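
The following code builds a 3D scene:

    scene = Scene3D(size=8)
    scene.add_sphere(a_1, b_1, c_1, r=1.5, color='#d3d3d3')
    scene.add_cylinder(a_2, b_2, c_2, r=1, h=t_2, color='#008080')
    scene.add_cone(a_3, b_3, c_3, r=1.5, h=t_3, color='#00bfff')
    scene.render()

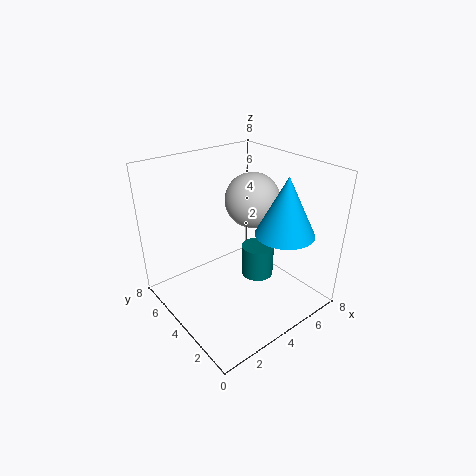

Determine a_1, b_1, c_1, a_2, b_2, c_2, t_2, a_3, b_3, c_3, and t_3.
a_1 = 5; b_1 = 4; c_1 = 6; a_2 = 6; b_2 = 4.5; c_2 = 0.5; t_2 = 2; a_3 = 5; b_3 = 1.5; c_3 = 5; t_3 = 3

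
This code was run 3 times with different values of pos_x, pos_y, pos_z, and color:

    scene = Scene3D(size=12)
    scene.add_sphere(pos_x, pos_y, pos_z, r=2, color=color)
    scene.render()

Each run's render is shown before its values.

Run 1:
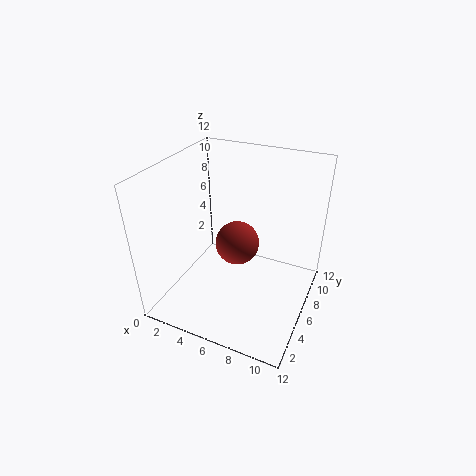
pos_x = 5; pos_y = 8; pos_z = 4; color = 'brown'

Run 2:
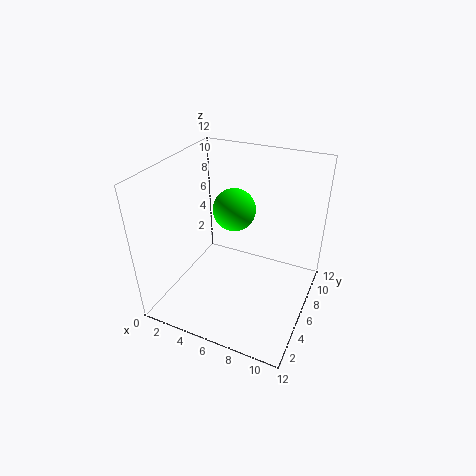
pos_x = 4; pos_y = 9.5; pos_z = 6.5; color = 'lime'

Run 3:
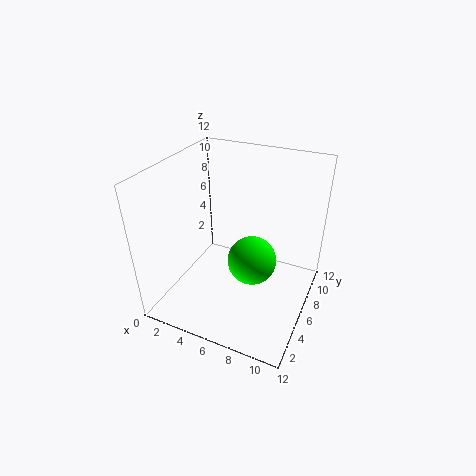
pos_x = 7.5; pos_y = 5.5; pos_z = 4.5; color = 'lime'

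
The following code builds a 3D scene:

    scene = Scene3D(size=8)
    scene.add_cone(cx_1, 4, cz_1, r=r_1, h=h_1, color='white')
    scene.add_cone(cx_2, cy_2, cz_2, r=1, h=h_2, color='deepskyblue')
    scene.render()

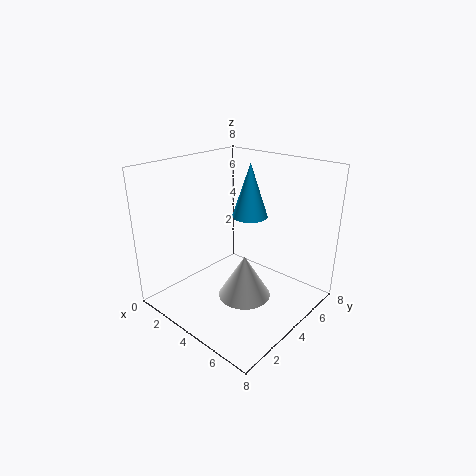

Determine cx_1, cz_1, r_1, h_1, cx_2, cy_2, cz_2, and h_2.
cx_1 = 4.5
cz_1 = 0.5
r_1 = 1.5
h_1 = 2.5
cx_2 = 4
cy_2 = 5
cz_2 = 5
h_2 = 3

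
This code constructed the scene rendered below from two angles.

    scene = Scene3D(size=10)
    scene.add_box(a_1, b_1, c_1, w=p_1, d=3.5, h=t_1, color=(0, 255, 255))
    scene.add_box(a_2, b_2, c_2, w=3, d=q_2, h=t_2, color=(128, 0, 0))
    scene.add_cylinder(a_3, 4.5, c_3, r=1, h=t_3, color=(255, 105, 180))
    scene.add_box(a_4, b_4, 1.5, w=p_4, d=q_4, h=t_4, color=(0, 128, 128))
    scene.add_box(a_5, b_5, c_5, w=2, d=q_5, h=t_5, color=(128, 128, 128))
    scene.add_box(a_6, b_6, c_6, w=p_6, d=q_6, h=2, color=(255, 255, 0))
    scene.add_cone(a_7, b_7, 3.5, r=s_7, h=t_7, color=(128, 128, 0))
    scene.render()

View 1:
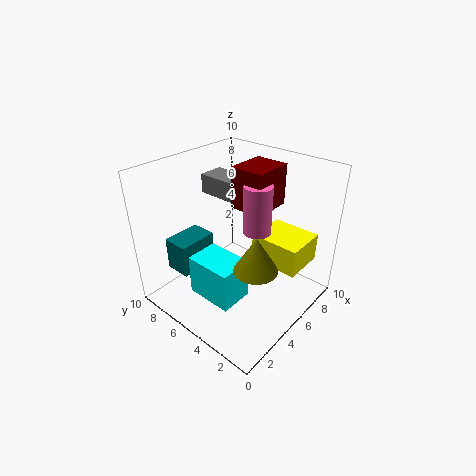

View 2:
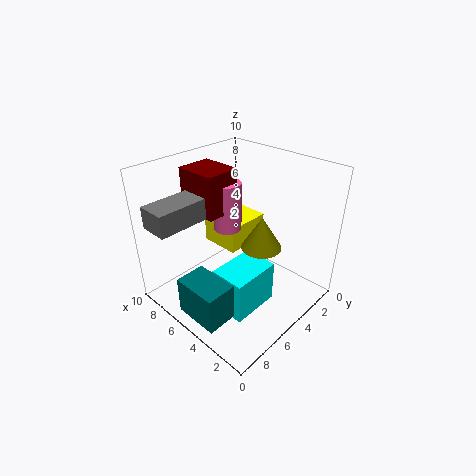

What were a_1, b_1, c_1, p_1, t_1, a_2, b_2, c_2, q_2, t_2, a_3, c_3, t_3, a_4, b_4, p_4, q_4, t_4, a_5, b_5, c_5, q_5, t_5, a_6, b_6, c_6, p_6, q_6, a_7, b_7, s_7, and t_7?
a_1 = 2.5, b_1 = 4, c_1 = 0.5, p_1 = 2.5, t_1 = 3, a_2 = 6, b_2 = 4, c_2 = 6.5, q_2 = 2.5, t_2 = 3, a_3 = 6.5, c_3 = 5, t_3 = 3.5, a_4 = 2.5, b_4 = 8, p_4 = 3, q_4 = 2, t_4 = 2.5, a_5 = 6.5, b_5 = 6.5, c_5 = 6.5, q_5 = 3.5, t_5 = 1.5, a_6 = 6, b_6 = 1, c_6 = 3, p_6 = 3, q_6 = 3.5, a_7 = 4.5, b_7 = 3, s_7 = 1.5, t_7 = 2.5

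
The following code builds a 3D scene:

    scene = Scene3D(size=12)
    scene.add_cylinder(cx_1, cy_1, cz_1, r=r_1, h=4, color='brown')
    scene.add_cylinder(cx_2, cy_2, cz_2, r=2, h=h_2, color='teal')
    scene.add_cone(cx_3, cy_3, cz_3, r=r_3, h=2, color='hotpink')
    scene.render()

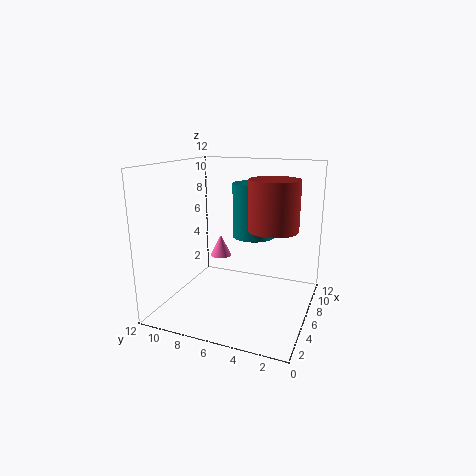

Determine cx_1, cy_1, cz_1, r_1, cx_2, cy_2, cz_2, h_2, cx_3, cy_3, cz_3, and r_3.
cx_1 = 6
cy_1 = 3
cz_1 = 7
r_1 = 2
cx_2 = 10
cy_2 = 6
cz_2 = 5
h_2 = 5
cx_3 = 9
cy_3 = 9
cz_3 = 3
r_3 = 1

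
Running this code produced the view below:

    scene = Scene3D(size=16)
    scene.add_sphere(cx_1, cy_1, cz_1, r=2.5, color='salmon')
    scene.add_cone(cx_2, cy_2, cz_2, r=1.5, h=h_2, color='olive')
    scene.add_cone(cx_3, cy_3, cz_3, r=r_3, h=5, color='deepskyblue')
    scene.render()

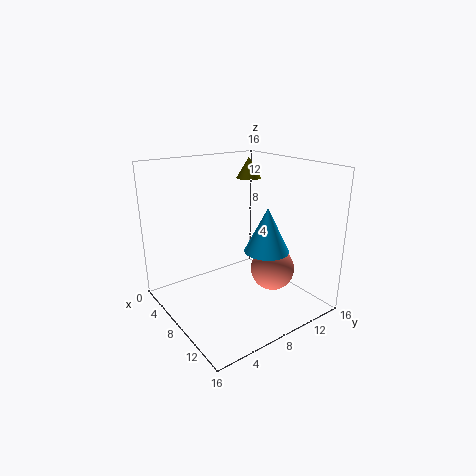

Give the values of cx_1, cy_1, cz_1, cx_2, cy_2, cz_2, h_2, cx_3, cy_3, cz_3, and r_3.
cx_1 = 10, cy_1 = 11.5, cz_1 = 4, cx_2 = 4, cy_2 = 12.5, cz_2 = 13.5, h_2 = 2.5, cx_3 = 10, cy_3 = 10.5, cz_3 = 6.5, r_3 = 2.5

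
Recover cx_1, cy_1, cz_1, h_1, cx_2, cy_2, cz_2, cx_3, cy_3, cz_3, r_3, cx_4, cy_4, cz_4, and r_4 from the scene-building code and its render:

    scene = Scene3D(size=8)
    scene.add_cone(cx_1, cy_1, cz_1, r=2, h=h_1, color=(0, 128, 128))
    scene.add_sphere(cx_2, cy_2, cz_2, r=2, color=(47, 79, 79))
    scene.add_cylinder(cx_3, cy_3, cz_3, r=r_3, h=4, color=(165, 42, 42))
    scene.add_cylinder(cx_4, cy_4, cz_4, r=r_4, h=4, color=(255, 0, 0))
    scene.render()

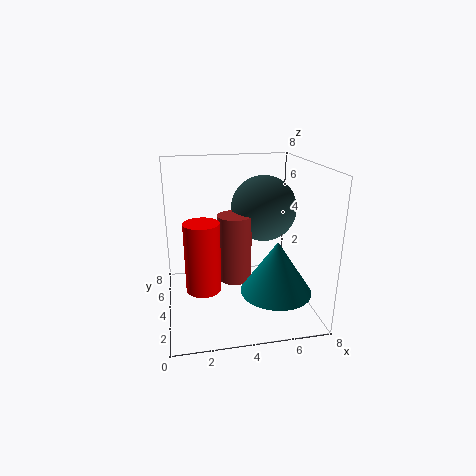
cx_1 = 6, cy_1 = 3, cz_1 = 1, h_1 = 3, cx_2 = 6, cy_2 = 6, cz_2 = 5, cx_3 = 4, cy_3 = 5, cz_3 = 1, r_3 = 1, cx_4 = 2, cy_4 = 4, cz_4 = 1, r_4 = 1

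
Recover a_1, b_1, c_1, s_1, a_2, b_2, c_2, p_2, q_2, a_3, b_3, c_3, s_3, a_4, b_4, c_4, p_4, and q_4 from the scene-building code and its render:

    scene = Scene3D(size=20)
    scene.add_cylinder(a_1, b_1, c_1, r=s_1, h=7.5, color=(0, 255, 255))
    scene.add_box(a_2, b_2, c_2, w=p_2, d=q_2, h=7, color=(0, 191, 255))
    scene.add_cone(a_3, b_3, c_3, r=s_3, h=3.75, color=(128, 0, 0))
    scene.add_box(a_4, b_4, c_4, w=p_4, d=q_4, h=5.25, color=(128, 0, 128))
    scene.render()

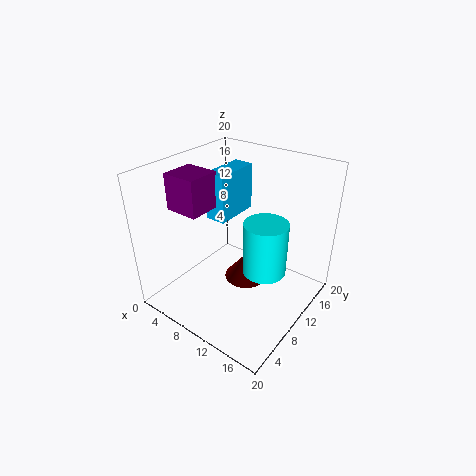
a_1 = 14
b_1 = 10.75
c_1 = 5.75
s_1 = 3
a_2 = 4
b_2 = 10.5
c_2 = 11
p_2 = 3
q_2 = 7
a_3 = 11.25
b_3 = 10.25
c_3 = 4
s_3 = 3
a_4 = 0.75
b_4 = 6
c_4 = 13.25
p_4 = 5
q_4 = 4.75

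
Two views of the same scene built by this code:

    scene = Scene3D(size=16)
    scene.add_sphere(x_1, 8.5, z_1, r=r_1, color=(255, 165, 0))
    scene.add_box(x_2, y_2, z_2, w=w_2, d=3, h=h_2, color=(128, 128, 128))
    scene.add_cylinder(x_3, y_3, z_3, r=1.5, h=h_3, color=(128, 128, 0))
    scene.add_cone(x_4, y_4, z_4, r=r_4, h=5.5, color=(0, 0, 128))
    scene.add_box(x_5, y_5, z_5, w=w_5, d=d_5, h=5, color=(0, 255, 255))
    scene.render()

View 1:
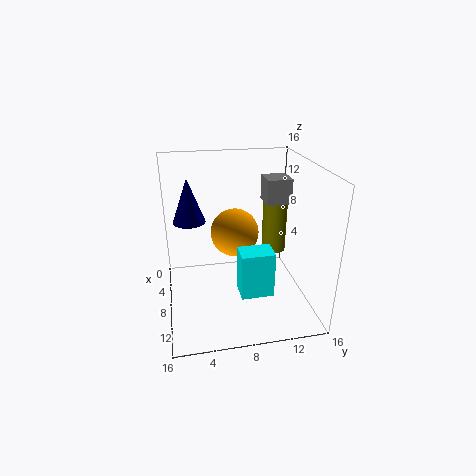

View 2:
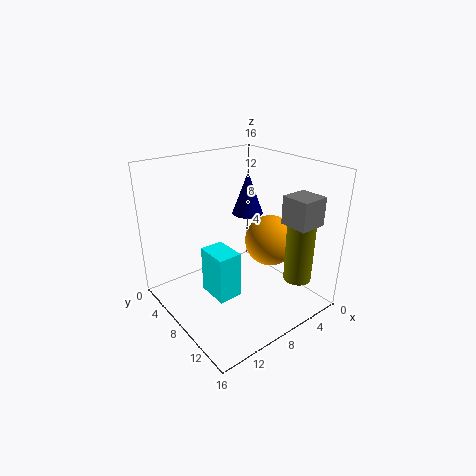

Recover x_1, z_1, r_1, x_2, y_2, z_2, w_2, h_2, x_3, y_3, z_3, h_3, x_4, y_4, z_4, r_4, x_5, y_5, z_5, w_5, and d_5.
x_1 = 3.5, z_1 = 6.5, r_1 = 3, x_2 = 2.5, y_2 = 12, z_2 = 10.5, w_2 = 3, h_2 = 3, x_3 = 4, y_3 = 13.5, z_3 = 4, h_3 = 7.5, x_4 = 2.5, y_4 = 3, z_4 = 8, r_4 = 2, x_5 = 10, y_5 = 7.5, z_5 = 3, w_5 = 2.5, d_5 = 3.5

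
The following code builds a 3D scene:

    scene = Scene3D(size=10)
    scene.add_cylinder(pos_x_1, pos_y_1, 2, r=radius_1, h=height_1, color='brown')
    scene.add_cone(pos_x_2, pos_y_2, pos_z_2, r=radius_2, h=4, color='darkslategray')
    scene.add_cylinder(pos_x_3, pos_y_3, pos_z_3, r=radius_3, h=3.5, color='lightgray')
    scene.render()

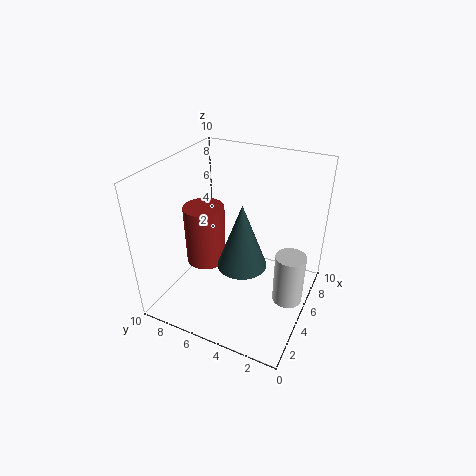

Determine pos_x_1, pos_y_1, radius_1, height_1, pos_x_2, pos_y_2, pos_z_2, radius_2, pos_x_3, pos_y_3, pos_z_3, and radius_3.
pos_x_1 = 5.5; pos_y_1 = 8; radius_1 = 1.5; height_1 = 4.5; pos_x_2 = 2.5; pos_y_2 = 3.5; pos_z_2 = 5; radius_2 = 1.5; pos_x_3 = 4.5; pos_y_3 = 1; pos_z_3 = 1.5; radius_3 = 1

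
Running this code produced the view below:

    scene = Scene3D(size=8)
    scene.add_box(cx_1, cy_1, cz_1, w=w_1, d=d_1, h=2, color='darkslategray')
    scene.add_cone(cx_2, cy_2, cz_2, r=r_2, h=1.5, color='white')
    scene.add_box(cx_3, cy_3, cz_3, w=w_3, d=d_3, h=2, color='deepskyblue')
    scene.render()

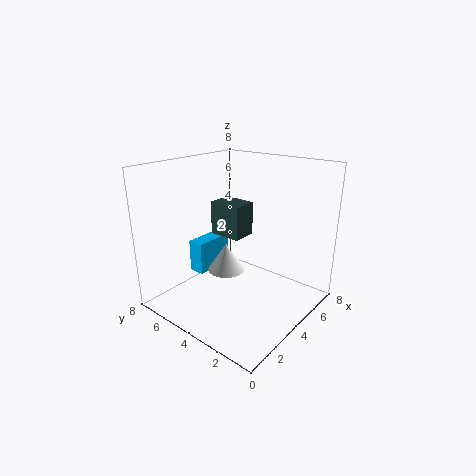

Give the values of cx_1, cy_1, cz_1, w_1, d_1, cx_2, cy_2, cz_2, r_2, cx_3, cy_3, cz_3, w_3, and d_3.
cx_1 = 4.5; cy_1 = 4.5; cz_1 = 3.5; w_1 = 1.5; d_1 = 2; cx_2 = 3; cy_2 = 4; cz_2 = 2.5; r_2 = 1; cx_3 = 3.5; cy_3 = 6.5; cz_3 = 1; w_3 = 2.5; d_3 = 1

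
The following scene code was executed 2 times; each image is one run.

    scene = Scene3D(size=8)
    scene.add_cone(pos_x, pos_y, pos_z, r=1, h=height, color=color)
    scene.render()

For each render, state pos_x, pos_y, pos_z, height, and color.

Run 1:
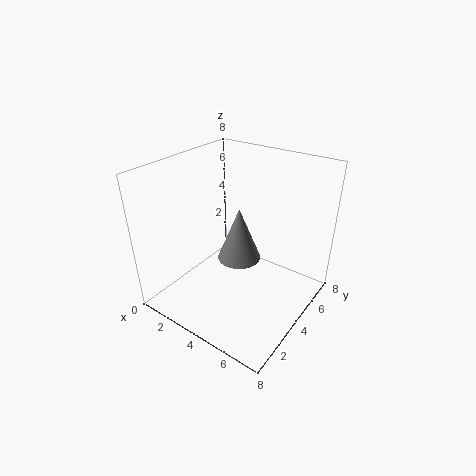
pos_x = 5.5, pos_y = 2, pos_z = 4.5, height = 2.5, color = 'gray'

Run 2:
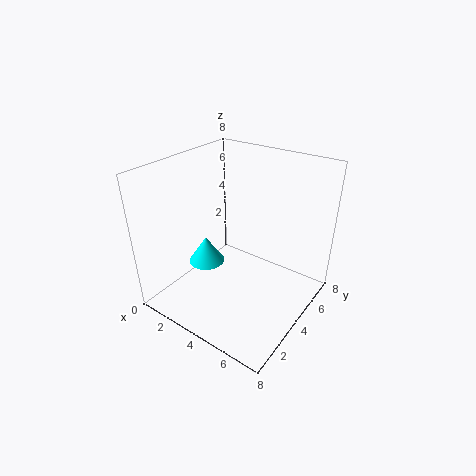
pos_x = 2.5, pos_y = 3, pos_z = 2.5, height = 1.5, color = 'cyan'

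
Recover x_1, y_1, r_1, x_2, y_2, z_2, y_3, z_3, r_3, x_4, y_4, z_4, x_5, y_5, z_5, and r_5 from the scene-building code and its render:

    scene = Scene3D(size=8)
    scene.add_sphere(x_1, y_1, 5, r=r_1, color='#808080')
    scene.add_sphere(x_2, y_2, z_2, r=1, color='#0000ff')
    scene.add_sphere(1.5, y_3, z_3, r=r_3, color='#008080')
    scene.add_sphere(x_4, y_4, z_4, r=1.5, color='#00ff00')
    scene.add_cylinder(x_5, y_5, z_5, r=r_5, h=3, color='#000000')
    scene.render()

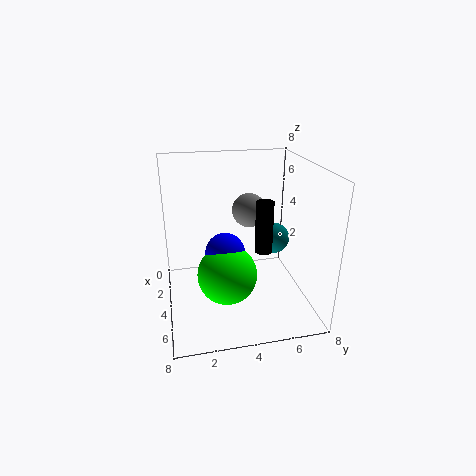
x_1 = 2.5; y_1 = 5; r_1 = 1; x_2 = 5.5; y_2 = 3; z_2 = 4; y_3 = 7; z_3 = 2.5; r_3 = 1; x_4 = 6; y_4 = 3; z_4 = 3; x_5 = 4; y_5 = 5.5; z_5 = 3; r_5 = 0.5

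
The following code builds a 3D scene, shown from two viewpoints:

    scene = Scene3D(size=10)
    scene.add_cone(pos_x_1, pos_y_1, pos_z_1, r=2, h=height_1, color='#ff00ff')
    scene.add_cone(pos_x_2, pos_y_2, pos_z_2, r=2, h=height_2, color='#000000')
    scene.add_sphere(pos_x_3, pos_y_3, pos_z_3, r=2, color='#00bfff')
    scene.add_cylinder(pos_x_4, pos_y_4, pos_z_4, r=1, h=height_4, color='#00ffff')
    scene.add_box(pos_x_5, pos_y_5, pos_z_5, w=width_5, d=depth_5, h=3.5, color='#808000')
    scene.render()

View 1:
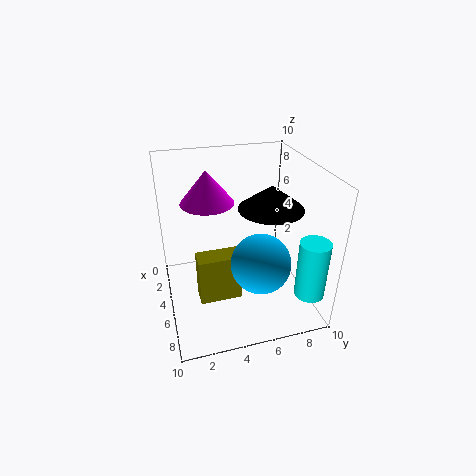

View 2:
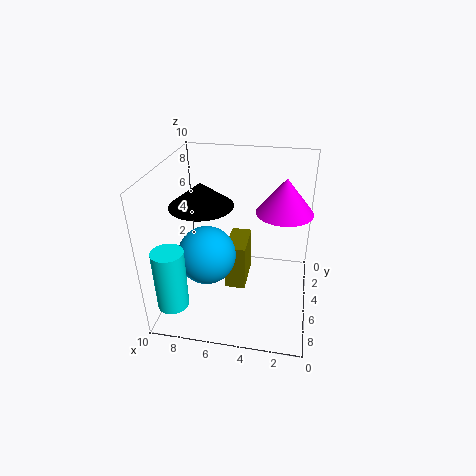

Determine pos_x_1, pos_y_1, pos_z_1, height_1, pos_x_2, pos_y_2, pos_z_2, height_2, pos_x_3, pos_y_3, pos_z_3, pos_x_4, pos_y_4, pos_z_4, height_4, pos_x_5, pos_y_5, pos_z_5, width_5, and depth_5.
pos_x_1 = 2
pos_y_1 = 3.5
pos_z_1 = 6.5
height_1 = 2.5
pos_x_2 = 7
pos_y_2 = 6.5
pos_z_2 = 8
height_2 = 1.5
pos_x_3 = 7
pos_y_3 = 6
pos_z_3 = 4
pos_x_4 = 8.5
pos_y_4 = 9
pos_z_4 = 2
height_4 = 4
pos_x_5 = 4.5
pos_y_5 = 2
pos_z_5 = 0.5
width_5 = 1.5
depth_5 = 3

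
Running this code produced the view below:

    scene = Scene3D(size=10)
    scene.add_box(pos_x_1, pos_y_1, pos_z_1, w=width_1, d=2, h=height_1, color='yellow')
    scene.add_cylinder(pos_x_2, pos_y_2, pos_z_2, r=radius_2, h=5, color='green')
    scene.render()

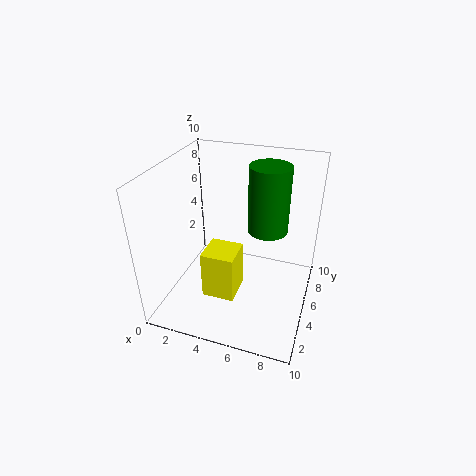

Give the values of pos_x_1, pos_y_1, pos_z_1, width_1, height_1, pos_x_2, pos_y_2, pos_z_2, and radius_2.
pos_x_1 = 4
pos_y_1 = 1
pos_z_1 = 3
width_1 = 2
height_1 = 3
pos_x_2 = 6.5
pos_y_2 = 7.5
pos_z_2 = 4.5
radius_2 = 1.5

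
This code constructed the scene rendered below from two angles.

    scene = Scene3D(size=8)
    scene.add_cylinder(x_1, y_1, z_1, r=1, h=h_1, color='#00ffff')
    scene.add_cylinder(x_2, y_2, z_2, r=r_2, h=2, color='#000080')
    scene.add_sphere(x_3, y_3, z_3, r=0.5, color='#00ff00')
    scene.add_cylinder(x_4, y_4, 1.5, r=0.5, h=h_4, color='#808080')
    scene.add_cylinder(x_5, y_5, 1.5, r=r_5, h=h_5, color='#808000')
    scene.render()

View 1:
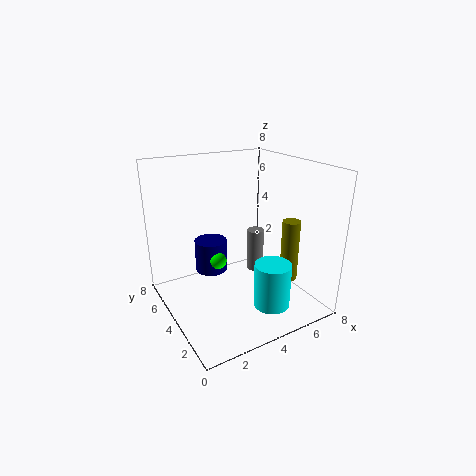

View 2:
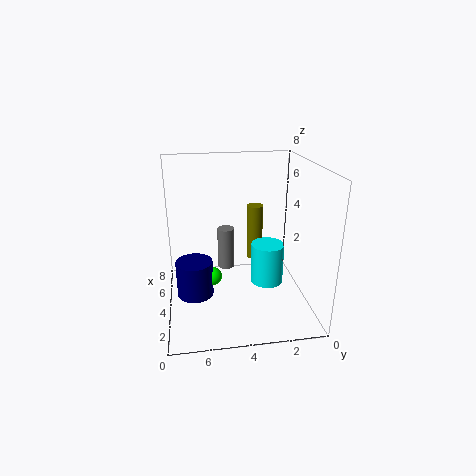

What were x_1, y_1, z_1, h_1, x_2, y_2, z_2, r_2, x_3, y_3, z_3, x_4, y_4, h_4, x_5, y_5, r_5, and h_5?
x_1 = 5, y_1 = 2, z_1 = 0.5, h_1 = 2.5, x_2 = 3.5, y_2 = 6.5, z_2 = 1, r_2 = 1, x_3 = 3.5, y_3 = 5.5, z_3 = 2, x_4 = 5.5, y_4 = 4.5, h_4 = 2.5, x_5 = 6.5, y_5 = 2.5, r_5 = 0.5, h_5 = 3.5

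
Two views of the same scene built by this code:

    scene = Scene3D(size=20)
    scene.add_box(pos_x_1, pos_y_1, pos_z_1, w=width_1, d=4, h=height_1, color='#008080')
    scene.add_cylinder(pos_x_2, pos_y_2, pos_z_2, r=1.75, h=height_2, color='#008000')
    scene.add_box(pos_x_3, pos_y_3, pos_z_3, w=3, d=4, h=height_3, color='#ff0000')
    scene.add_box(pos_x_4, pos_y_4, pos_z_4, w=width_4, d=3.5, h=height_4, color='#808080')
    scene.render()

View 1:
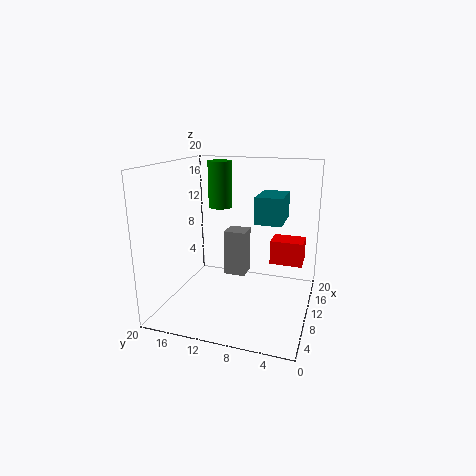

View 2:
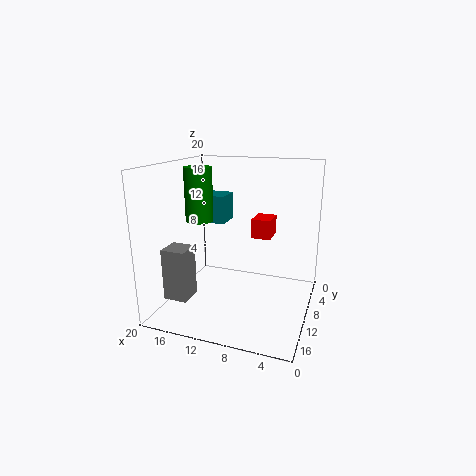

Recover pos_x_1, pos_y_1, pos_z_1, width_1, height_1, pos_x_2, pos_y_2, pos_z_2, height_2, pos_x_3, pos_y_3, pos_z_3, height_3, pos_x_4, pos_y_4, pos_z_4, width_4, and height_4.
pos_x_1 = 12.75
pos_y_1 = 4.5
pos_z_1 = 11.25
width_1 = 6
height_1 = 4
pos_x_2 = 13.75
pos_y_2 = 14
pos_z_2 = 13.25
height_2 = 6.75
pos_x_3 = 6.75
pos_y_3 = 0.75
pos_z_3 = 8.25
height_3 = 3
pos_x_4 = 16.25
pos_y_4 = 11
pos_z_4 = 1
width_4 = 3.5
height_4 = 7.5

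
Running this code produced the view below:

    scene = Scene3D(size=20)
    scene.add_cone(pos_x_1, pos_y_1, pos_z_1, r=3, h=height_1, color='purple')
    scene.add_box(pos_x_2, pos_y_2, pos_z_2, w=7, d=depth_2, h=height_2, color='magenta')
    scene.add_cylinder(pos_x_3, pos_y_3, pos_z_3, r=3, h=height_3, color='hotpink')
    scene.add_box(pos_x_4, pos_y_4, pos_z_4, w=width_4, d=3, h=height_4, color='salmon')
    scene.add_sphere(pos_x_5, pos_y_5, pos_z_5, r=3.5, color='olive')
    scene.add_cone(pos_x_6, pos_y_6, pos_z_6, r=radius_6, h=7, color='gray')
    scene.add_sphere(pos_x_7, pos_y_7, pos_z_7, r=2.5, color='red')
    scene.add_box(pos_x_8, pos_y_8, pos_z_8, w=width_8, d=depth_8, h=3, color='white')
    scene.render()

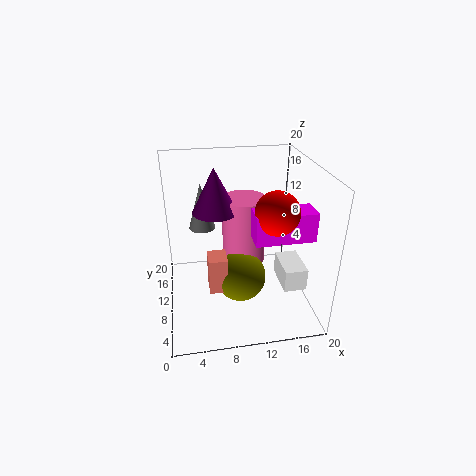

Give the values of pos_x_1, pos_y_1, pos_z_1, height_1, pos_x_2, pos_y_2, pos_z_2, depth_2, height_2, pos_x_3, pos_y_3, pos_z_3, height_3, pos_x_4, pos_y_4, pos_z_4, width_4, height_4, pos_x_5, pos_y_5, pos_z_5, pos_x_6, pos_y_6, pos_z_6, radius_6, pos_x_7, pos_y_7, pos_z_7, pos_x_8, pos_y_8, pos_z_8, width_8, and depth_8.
pos_x_1 = 7
pos_y_1 = 10.5
pos_z_1 = 14
height_1 = 6
pos_x_2 = 10.5
pos_y_2 = 1.5
pos_z_2 = 13.5
depth_2 = 3
height_2 = 3.5
pos_x_3 = 11
pos_y_3 = 11
pos_z_3 = 6
height_3 = 9.5
pos_x_4 = 5.5
pos_y_4 = 6
pos_z_4 = 4
width_4 = 2.5
height_4 = 5
pos_x_5 = 10
pos_y_5 = 8
pos_z_5 = 5
pos_x_6 = 5.5
pos_y_6 = 16
pos_z_6 = 9
radius_6 = 2
pos_x_7 = 13
pos_y_7 = 2.5
pos_z_7 = 17
pos_x_8 = 15
pos_y_8 = 3.5
pos_z_8 = 5
width_8 = 3
depth_8 = 5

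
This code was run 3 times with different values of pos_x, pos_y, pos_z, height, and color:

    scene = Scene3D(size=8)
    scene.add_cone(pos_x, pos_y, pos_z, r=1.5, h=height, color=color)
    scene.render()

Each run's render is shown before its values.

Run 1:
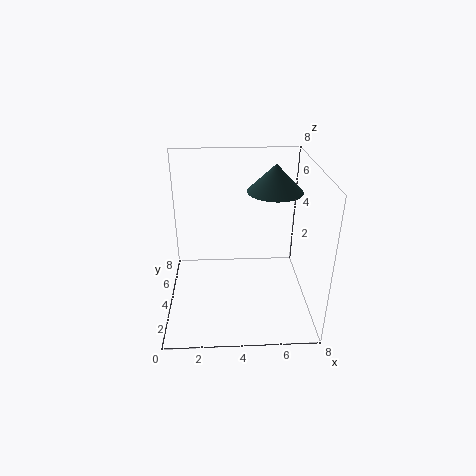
pos_x = 6; pos_y = 4.5; pos_z = 6.5; height = 1.5; color = 'darkslategray'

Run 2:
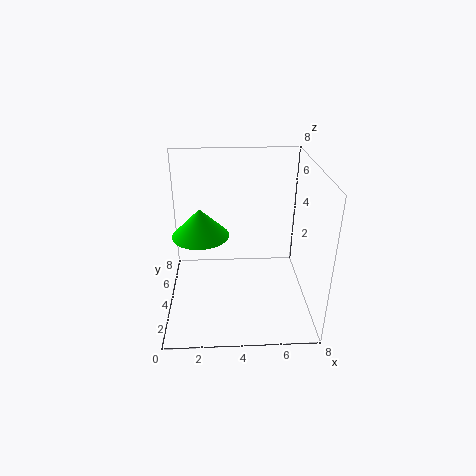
pos_x = 2; pos_y = 3.5; pos_z = 4.5; height = 1.5; color = 'lime'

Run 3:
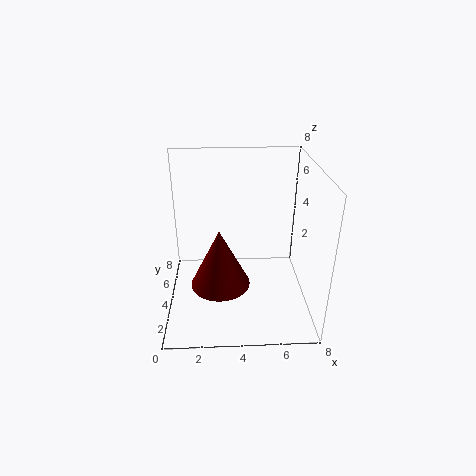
pos_x = 3; pos_y = 2; pos_z = 2.5; height = 3; color = 'maroon'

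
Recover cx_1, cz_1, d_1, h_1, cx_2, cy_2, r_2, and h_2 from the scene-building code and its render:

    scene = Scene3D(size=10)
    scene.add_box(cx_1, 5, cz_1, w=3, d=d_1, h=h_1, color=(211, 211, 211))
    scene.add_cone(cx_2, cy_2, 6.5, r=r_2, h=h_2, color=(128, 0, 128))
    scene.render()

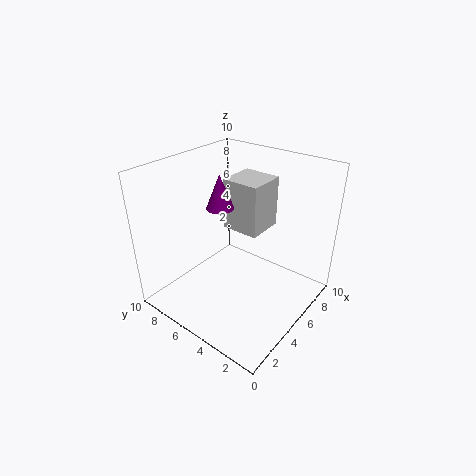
cx_1 = 7, cz_1 = 4, d_1 = 3, h_1 = 4, cx_2 = 5.5, cy_2 = 7, r_2 = 1, h_2 = 2.5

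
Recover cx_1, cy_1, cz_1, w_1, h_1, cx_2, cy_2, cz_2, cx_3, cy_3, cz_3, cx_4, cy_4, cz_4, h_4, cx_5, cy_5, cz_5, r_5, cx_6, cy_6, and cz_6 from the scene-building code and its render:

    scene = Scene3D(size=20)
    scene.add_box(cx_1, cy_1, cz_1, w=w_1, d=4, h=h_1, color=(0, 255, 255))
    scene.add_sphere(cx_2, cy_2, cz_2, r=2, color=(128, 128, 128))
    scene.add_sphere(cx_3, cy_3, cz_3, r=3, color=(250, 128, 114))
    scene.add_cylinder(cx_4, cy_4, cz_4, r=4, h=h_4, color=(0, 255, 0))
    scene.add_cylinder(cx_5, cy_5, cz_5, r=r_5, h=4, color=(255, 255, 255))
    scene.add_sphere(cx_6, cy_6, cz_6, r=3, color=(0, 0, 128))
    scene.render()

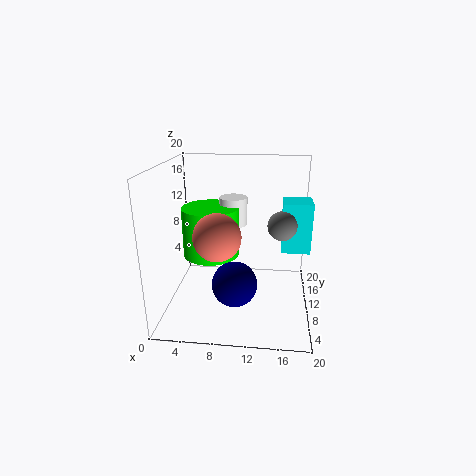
cx_1 = 16; cy_1 = 10; cz_1 = 8; w_1 = 4; h_1 = 7; cx_2 = 16; cy_2 = 10; cz_2 = 12; cx_3 = 8; cy_3 = 5; cz_3 = 12; cx_4 = 6; cy_4 = 11; cz_4 = 7; h_4 = 7; cx_5 = 9; cy_5 = 13; cz_5 = 11; r_5 = 2; cx_6 = 10; cy_6 = 6; cz_6 = 5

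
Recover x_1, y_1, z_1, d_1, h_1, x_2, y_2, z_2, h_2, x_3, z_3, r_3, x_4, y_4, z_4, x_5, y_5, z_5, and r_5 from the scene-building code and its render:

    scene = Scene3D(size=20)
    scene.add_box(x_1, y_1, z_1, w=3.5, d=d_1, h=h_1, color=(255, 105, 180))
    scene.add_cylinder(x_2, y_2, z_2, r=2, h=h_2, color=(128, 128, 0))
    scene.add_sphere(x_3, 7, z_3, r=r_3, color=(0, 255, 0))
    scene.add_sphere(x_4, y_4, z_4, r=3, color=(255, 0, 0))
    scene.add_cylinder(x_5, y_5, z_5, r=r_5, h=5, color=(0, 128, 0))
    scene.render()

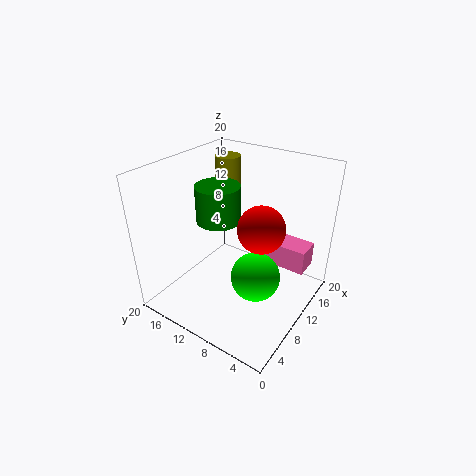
x_1 = 13.5, y_1 = 1.5, z_1 = 5, d_1 = 6.5, h_1 = 3.5, x_2 = 17.5, y_2 = 17, z_2 = 12, h_2 = 6.5, x_3 = 10, z_3 = 4.5, r_3 = 3.5, x_4 = 8.5, y_4 = 5.5, z_4 = 13.5, x_5 = 9, y_5 = 12.5, z_5 = 12.5, r_5 = 3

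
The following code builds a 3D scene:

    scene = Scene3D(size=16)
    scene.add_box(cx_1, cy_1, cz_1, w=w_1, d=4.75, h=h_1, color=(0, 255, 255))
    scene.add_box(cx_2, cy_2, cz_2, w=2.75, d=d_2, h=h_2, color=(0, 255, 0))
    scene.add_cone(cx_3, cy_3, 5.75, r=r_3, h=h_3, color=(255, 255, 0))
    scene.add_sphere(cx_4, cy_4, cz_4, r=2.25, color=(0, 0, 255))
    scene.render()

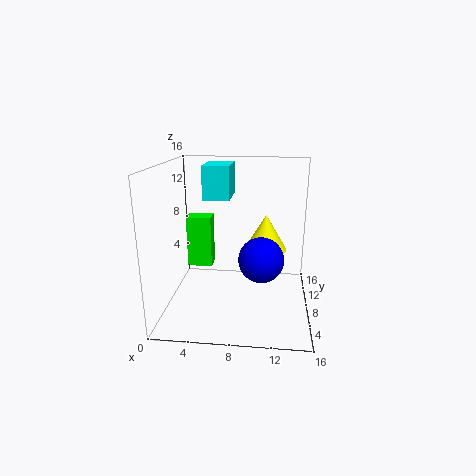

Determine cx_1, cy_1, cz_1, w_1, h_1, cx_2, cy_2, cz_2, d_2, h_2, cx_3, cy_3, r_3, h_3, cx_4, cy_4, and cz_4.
cx_1 = 4; cy_1 = 8.5; cz_1 = 12; w_1 = 3; h_1 = 3.75; cx_2 = 2.25; cy_2 = 7.75; cz_2 = 4.5; d_2 = 2; h_2 = 5.75; cx_3 = 11; cy_3 = 10.75; r_3 = 2.5; h_3 = 4.25; cx_4 = 10.75; cy_4 = 4; cz_4 = 7.25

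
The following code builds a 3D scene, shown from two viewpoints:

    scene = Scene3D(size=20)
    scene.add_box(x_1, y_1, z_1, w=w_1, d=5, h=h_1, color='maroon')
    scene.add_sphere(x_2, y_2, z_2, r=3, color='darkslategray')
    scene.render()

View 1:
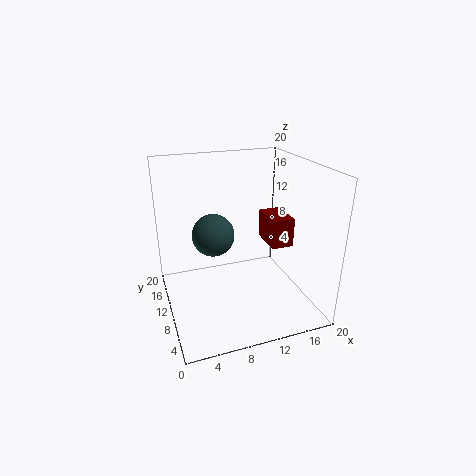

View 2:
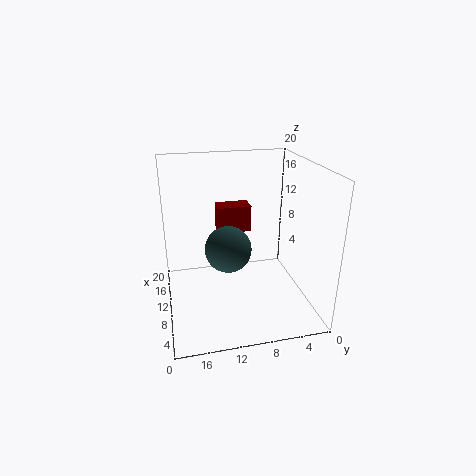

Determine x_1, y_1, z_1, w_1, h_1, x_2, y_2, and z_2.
x_1 = 14; y_1 = 7; z_1 = 9; w_1 = 3; h_1 = 4; x_2 = 7; y_2 = 12; z_2 = 10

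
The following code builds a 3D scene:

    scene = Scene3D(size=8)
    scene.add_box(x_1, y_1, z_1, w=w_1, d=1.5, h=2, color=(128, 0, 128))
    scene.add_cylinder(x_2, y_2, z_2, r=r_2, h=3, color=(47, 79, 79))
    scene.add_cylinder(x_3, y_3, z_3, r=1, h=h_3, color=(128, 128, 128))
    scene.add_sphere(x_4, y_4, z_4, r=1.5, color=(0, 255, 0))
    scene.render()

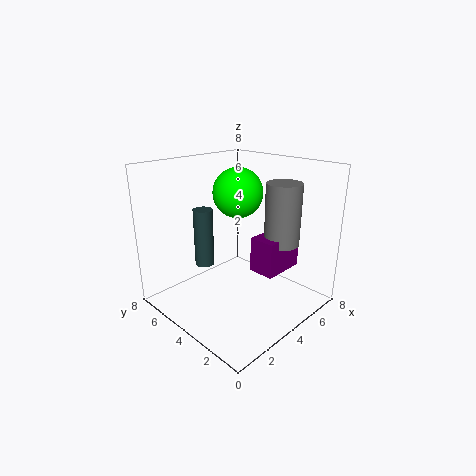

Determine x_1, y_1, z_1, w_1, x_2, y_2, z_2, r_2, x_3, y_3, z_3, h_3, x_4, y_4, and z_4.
x_1 = 4.5
y_1 = 2
z_1 = 2
w_1 = 2.5
x_2 = 2
y_2 = 4.5
z_2 = 3
r_2 = 0.5
x_3 = 6
y_3 = 2.5
z_3 = 3.5
h_3 = 3.5
x_4 = 5.5
y_4 = 5.5
z_4 = 6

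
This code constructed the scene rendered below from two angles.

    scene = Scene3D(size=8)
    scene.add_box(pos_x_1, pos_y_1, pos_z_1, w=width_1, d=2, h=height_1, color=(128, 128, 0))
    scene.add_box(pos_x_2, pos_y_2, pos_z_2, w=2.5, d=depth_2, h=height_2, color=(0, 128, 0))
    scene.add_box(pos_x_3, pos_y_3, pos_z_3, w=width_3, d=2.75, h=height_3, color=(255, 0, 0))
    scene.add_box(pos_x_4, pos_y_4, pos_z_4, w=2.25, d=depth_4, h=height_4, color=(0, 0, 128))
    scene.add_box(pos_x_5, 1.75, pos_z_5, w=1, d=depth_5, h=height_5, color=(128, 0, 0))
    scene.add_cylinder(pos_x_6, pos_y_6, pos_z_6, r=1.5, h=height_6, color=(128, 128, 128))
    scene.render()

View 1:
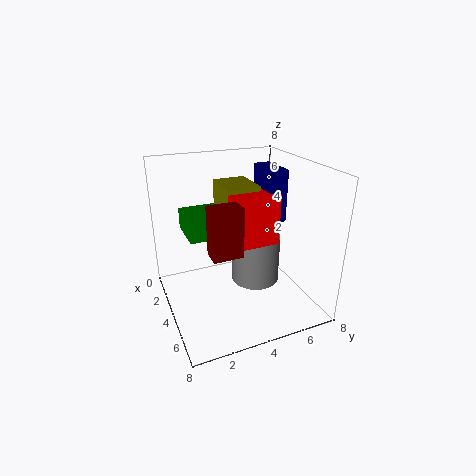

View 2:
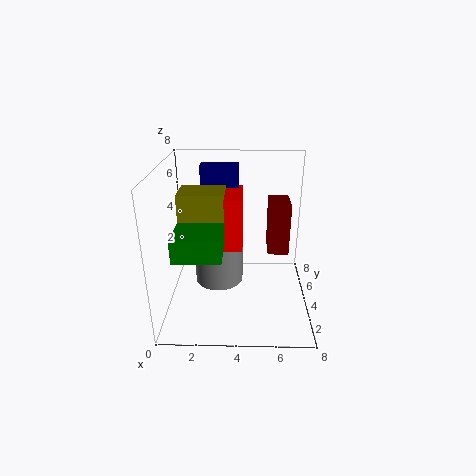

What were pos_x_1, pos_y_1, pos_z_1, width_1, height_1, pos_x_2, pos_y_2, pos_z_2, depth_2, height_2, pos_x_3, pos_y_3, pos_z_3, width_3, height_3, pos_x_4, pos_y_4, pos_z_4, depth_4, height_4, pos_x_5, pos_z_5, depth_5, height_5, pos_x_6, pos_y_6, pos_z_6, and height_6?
pos_x_1 = 0.75; pos_y_1 = 3.75; pos_z_1 = 4.75; width_1 = 2.5; height_1 = 1.75; pos_x_2 = 0.75; pos_y_2 = 1.5; pos_z_2 = 3.75; depth_2 = 2.5; height_2 = 1.25; pos_x_3 = 1.5; pos_y_3 = 3.75; pos_z_3 = 3.25; width_3 = 2.75; height_3 = 3; pos_x_4 = 1.75; pos_y_4 = 6; pos_z_4 = 4.5; depth_4 = 1; height_4 = 3; pos_x_5 = 5.5; pos_z_5 = 4.25; depth_5 = 1.5; height_5 = 2.5; pos_x_6 = 2.75; pos_y_6 = 5.75; pos_z_6 = 0.25; height_6 = 3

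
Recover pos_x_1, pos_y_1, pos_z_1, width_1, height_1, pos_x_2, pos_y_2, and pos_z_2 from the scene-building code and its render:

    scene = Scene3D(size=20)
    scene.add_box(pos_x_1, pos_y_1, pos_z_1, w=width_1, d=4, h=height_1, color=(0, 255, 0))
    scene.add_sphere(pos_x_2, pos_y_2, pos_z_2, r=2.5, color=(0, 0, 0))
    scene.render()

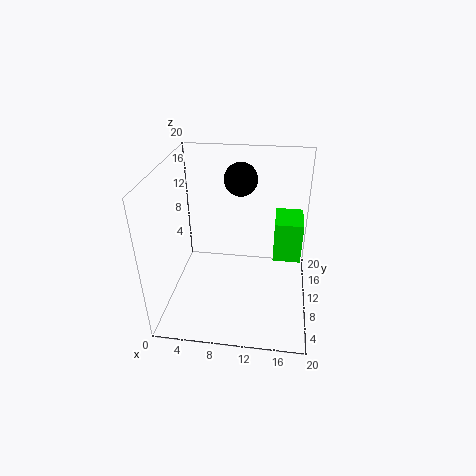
pos_x_1 = 15; pos_y_1 = 2; pos_z_1 = 12.5; width_1 = 3; height_1 = 4.5; pos_x_2 = 9.5; pos_y_2 = 16.5; pos_z_2 = 16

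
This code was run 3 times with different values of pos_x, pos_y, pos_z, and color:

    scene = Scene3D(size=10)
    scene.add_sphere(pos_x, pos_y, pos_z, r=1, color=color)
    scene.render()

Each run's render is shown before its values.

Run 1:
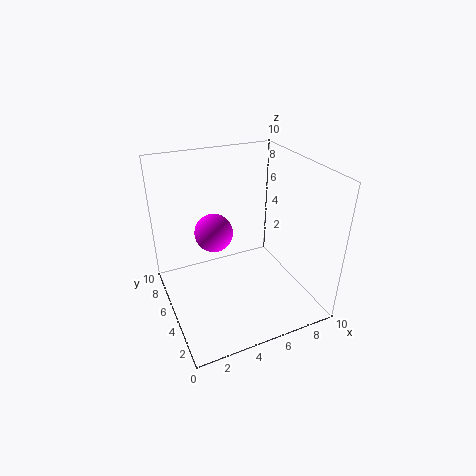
pos_x = 2, pos_y = 1.5, pos_z = 8, color = 'magenta'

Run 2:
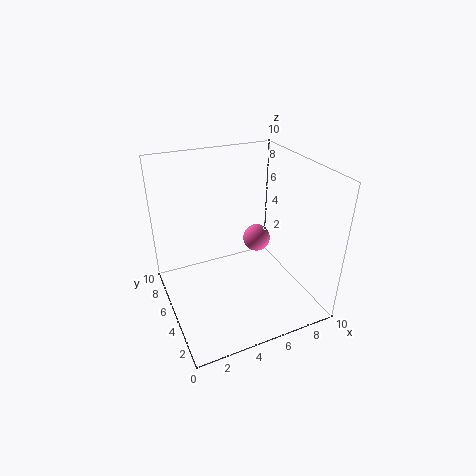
pos_x = 7, pos_y = 6, pos_z = 4, color = 'hotpink'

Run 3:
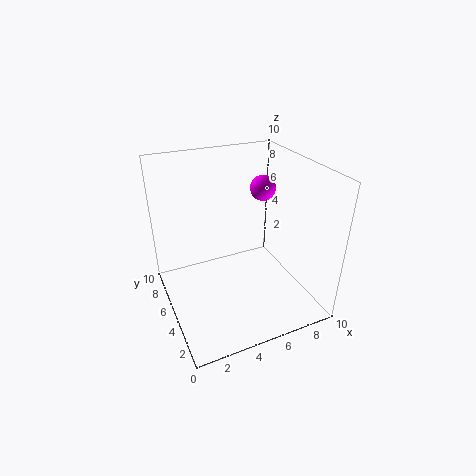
pos_x = 8.5, pos_y = 8, pos_z = 7, color = 'magenta'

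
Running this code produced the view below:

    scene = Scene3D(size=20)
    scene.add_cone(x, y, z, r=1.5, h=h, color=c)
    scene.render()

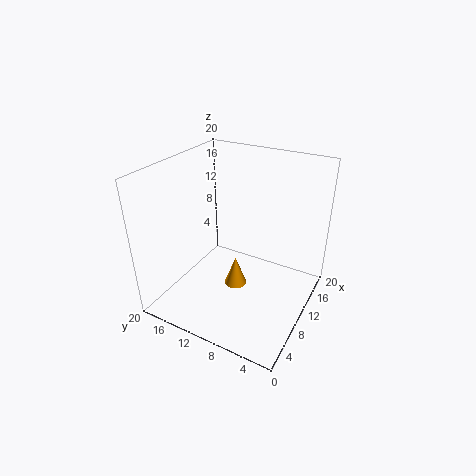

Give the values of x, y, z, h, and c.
x = 7.5; y = 9; z = 4.5; h = 4; c = 'orange'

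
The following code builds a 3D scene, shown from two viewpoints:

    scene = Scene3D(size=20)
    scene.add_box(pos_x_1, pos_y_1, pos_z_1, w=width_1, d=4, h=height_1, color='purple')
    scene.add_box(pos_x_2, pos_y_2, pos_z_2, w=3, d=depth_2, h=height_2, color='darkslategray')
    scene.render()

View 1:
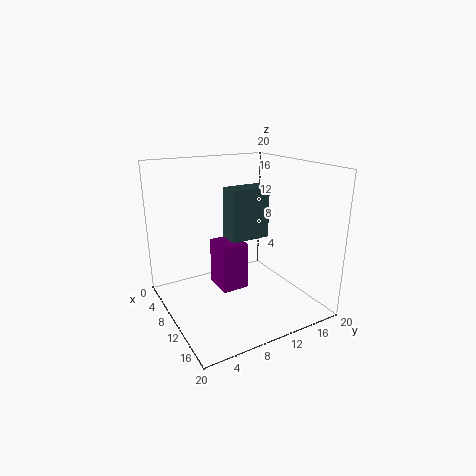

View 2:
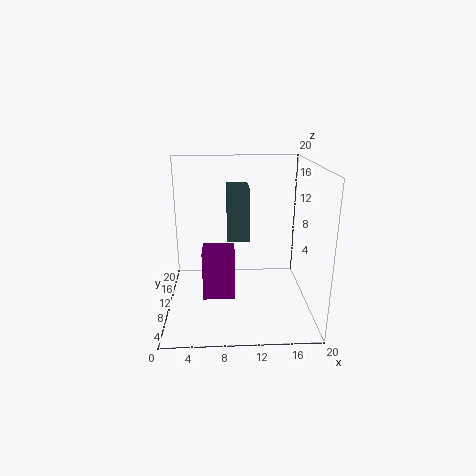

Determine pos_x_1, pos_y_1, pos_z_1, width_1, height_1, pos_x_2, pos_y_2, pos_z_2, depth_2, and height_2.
pos_x_1 = 5; pos_y_1 = 8; pos_z_1 = 1.5; width_1 = 4.5; height_1 = 7; pos_x_2 = 8.5; pos_y_2 = 8.5; pos_z_2 = 10; depth_2 = 5.5; height_2 = 7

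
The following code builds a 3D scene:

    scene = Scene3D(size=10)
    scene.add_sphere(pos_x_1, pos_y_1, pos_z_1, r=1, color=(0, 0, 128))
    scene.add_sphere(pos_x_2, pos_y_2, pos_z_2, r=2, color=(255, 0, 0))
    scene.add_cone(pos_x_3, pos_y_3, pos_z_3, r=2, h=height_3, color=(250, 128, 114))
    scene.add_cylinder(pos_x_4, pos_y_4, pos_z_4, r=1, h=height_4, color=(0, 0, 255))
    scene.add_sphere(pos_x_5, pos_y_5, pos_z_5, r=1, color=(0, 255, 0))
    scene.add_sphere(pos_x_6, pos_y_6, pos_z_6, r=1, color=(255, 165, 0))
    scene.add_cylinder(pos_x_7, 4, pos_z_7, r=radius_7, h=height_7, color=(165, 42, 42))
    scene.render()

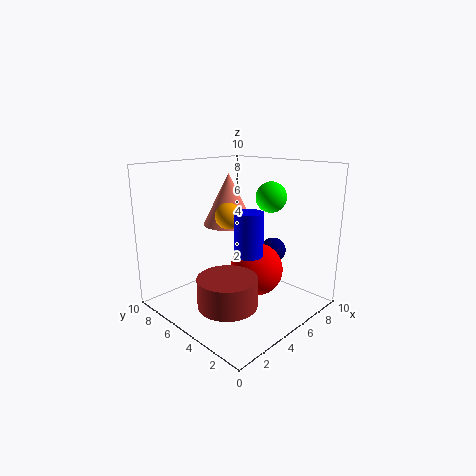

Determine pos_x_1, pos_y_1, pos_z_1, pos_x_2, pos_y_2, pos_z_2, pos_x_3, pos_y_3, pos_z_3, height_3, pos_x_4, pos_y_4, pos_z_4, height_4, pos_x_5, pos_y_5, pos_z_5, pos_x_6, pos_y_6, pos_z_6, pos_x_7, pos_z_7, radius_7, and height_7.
pos_x_1 = 9, pos_y_1 = 5, pos_z_1 = 3, pos_x_2 = 7, pos_y_2 = 5, pos_z_2 = 2, pos_x_3 = 7, pos_y_3 = 8, pos_z_3 = 5, height_3 = 4, pos_x_4 = 5, pos_y_4 = 4, pos_z_4 = 4, height_4 = 3, pos_x_5 = 6, pos_y_5 = 3, pos_z_5 = 8, pos_x_6 = 6, pos_y_6 = 7, pos_z_6 = 6, pos_x_7 = 3, pos_z_7 = 1, radius_7 = 2, height_7 = 2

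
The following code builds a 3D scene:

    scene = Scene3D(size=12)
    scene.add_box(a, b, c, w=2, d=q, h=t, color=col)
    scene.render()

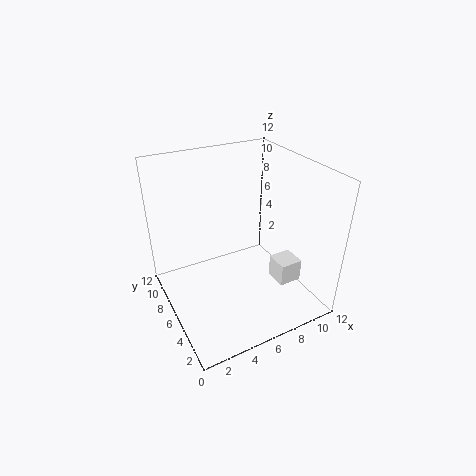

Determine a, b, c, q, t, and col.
a = 9, b = 3.5, c = 1.5, q = 2, t = 2, col = 'white'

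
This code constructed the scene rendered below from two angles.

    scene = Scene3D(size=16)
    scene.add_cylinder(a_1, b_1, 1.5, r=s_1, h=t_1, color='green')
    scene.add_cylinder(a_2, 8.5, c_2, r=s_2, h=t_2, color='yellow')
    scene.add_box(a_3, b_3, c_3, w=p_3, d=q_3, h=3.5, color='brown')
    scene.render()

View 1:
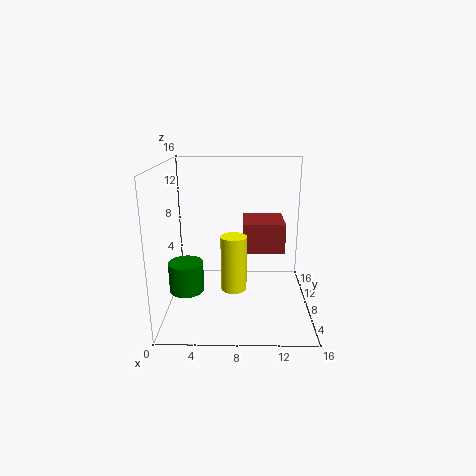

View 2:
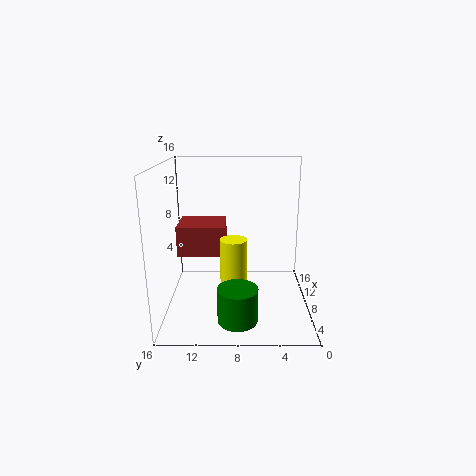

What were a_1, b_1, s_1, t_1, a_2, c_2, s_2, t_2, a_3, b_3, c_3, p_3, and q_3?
a_1 = 2
b_1 = 8
s_1 = 2
t_1 = 3.5
a_2 = 7.5
c_2 = 1.5
s_2 = 1.5
t_2 = 6.5
a_3 = 8.5
b_3 = 9.5
c_3 = 5.5
p_3 = 5
q_3 = 5.5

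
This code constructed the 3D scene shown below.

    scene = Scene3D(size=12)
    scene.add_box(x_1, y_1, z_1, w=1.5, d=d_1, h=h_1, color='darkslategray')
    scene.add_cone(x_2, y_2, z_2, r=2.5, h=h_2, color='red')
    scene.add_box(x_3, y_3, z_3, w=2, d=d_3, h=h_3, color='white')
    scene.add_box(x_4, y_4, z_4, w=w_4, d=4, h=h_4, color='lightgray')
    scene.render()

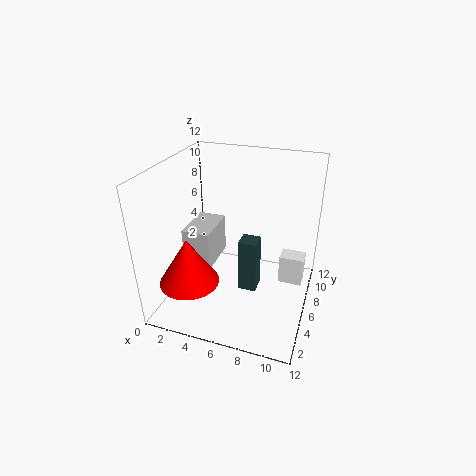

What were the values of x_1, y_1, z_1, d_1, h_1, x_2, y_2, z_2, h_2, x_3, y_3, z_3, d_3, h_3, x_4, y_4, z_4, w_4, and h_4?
x_1 = 6.5, y_1 = 4.5, z_1 = 2, d_1 = 1.5, h_1 = 4.5, x_2 = 2.5, y_2 = 3.5, z_2 = 2.5, h_2 = 4, x_3 = 9.5, y_3 = 6.5, z_3 = 2, d_3 = 1.5, h_3 = 2.5, x_4 = 1, y_4 = 5.5, z_4 = 2.5, w_4 = 2.5, h_4 = 3.5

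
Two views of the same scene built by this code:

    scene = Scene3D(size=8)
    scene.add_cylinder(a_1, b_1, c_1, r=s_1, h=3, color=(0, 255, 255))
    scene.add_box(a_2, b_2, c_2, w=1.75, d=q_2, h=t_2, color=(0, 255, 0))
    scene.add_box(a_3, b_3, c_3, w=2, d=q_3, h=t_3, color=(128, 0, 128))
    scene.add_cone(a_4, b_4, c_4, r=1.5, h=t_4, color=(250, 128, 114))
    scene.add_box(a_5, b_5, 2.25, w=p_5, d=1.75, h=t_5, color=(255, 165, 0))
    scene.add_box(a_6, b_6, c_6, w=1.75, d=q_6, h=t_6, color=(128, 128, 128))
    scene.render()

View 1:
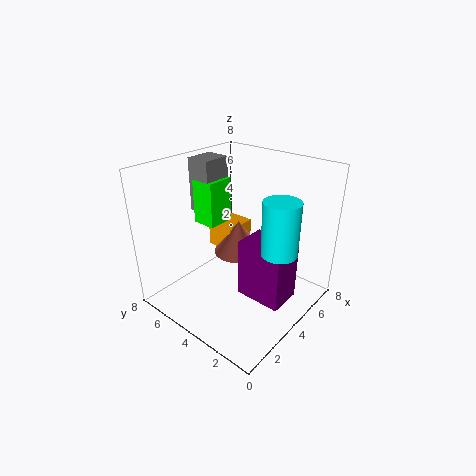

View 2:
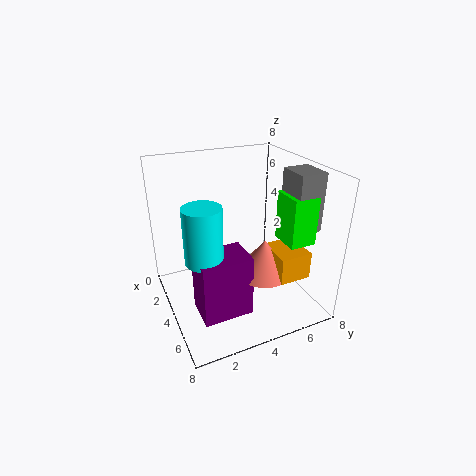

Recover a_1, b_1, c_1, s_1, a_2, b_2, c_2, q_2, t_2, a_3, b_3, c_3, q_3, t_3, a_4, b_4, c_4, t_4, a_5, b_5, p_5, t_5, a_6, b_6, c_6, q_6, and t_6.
a_1 = 4.75; b_1 = 1.75; c_1 = 3.5; s_1 = 1; a_2 = 4.25; b_2 = 6.25; c_2 = 3.75; q_2 = 1.5; t_2 = 2.75; a_3 = 4; b_3 = 1.25; c_3 = 0.25; q_3 = 2.75; t_3 = 3.5; a_4 = 5.25; b_4 = 5; c_4 = 2.25; t_4 = 2; a_5 = 4.75; b_5 = 5.25; p_5 = 2; t_5 = 1.5; a_6 = 4.25; b_6 = 6.5; c_6 = 4.5; q_6 = 1.5; t_6 = 3.25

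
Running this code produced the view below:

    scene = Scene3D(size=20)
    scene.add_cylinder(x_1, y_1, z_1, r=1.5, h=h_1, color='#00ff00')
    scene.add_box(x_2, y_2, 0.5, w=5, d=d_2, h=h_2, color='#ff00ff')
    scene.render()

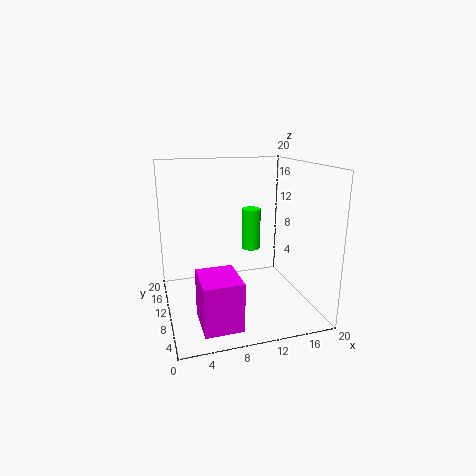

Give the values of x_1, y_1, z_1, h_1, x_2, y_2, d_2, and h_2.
x_1 = 14; y_1 = 16; z_1 = 6; h_1 = 6.5; x_2 = 3.5; y_2 = 2; d_2 = 6; h_2 = 6.5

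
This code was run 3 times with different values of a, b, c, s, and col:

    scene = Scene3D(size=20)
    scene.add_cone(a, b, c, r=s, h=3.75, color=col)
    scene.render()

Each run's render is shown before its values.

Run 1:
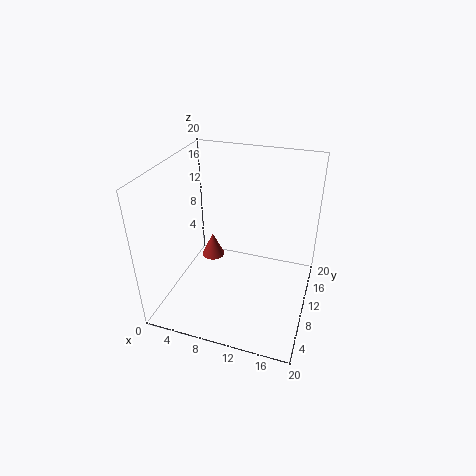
a = 4.75; b = 13.25; c = 4; s = 1.75; col = 'brown'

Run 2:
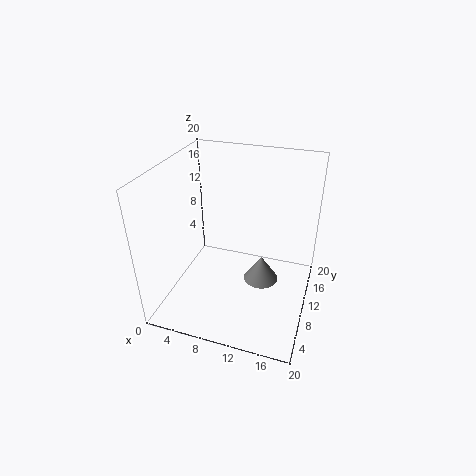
a = 13.25; b = 11; c = 3; s = 2.5; col = 'gray'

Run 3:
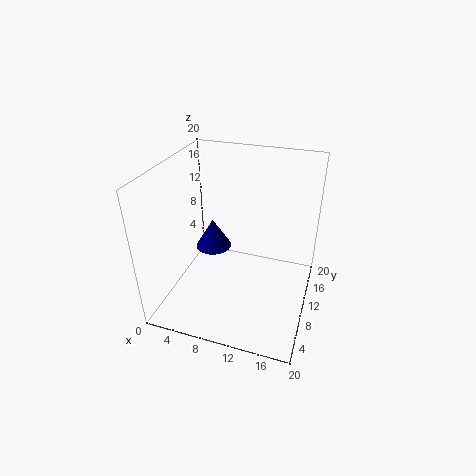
a = 7.75; b = 6.75; c = 10.5; s = 2.25; col = 'navy'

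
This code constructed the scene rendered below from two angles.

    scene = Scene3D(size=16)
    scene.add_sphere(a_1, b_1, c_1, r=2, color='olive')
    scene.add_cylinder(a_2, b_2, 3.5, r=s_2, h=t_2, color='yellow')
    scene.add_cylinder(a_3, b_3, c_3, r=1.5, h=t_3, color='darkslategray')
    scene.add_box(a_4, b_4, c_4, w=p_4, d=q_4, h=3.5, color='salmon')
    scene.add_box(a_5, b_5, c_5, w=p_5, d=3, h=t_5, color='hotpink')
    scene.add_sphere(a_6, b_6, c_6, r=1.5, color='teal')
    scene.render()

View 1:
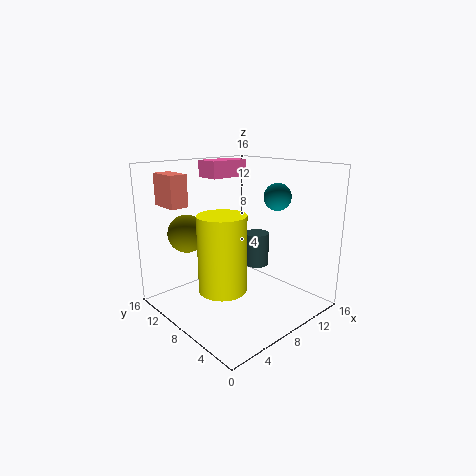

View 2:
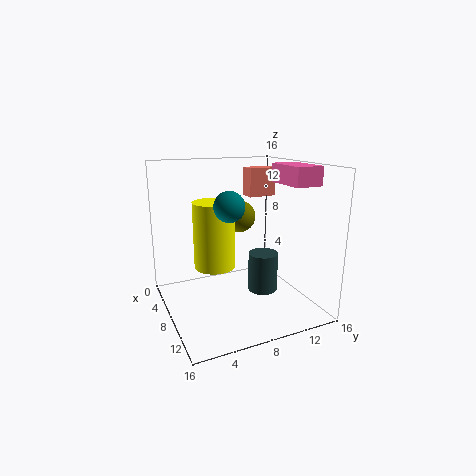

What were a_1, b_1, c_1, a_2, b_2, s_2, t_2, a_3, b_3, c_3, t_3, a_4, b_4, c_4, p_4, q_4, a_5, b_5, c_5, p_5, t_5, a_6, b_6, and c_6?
a_1 = 3; b_1 = 10.5; c_1 = 9; a_2 = 4.5; b_2 = 6.5; s_2 = 2.5; t_2 = 8; a_3 = 12; b_3 = 9; c_3 = 3.5; t_3 = 4; a_4 = 2; b_4 = 11.5; c_4 = 11.5; p_4 = 2; q_4 = 3.5; a_5 = 8; b_5 = 12; c_5 = 14; p_5 = 5; t_5 = 2; a_6 = 11.5; b_6 = 5.5; c_6 = 12.5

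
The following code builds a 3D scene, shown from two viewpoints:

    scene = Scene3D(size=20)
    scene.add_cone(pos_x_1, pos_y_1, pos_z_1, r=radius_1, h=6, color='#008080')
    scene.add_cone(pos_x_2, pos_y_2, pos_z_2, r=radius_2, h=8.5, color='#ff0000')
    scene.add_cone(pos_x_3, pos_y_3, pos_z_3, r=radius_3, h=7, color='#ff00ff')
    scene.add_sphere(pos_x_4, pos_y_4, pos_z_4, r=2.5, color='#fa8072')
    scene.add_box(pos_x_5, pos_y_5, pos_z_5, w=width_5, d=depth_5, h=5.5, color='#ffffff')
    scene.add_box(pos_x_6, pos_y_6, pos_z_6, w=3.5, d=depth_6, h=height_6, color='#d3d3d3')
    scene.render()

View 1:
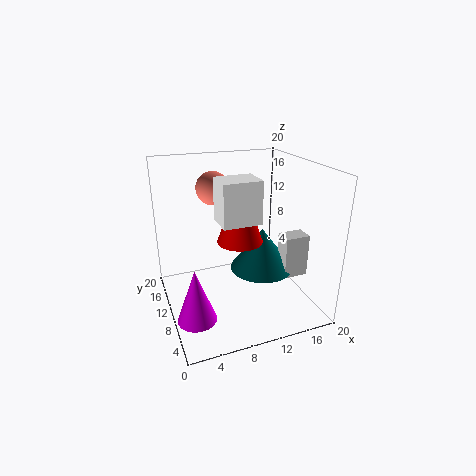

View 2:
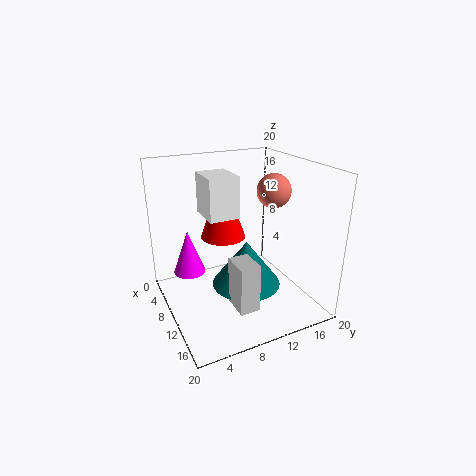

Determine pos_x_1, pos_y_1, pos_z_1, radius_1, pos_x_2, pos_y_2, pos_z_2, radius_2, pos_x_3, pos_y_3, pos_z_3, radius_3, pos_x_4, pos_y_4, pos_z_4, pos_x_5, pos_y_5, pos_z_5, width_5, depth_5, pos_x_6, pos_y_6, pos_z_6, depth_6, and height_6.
pos_x_1 = 13.5
pos_y_1 = 9.5
pos_z_1 = 5
radius_1 = 4.5
pos_x_2 = 9.5
pos_y_2 = 8
pos_z_2 = 10.5
radius_2 = 3
pos_x_3 = 2.5
pos_y_3 = 5
pos_z_3 = 2
radius_3 = 2.5
pos_x_4 = 8.5
pos_y_4 = 16.5
pos_z_4 = 15.5
pos_x_5 = 6.5
pos_y_5 = 5.5
pos_z_5 = 13.5
width_5 = 5
depth_5 = 4
pos_x_6 = 15.5
pos_y_6 = 6
pos_z_6 = 4.5
depth_6 = 2.5
height_6 = 6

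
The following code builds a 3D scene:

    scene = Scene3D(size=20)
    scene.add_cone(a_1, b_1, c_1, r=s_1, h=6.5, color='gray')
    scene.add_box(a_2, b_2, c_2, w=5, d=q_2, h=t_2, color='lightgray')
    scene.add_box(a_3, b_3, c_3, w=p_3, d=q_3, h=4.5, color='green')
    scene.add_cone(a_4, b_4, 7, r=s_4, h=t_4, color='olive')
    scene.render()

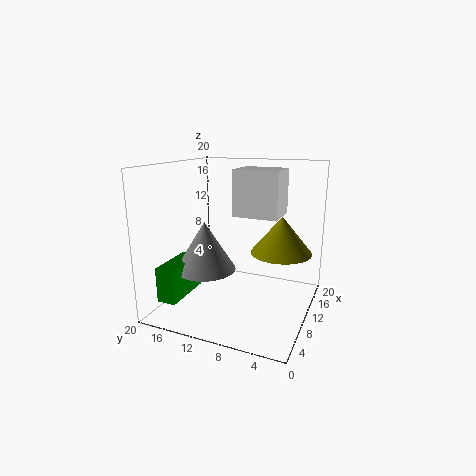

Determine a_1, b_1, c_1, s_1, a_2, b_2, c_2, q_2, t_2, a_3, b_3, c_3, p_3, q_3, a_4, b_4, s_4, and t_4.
a_1 = 6
b_1 = 13
c_1 = 6.5
s_1 = 4
a_2 = 8
b_2 = 4
c_2 = 13.5
q_2 = 6
t_2 = 6
a_3 = 0.5
b_3 = 14.5
c_3 = 3.5
p_3 = 6.5
q_3 = 2.5
a_4 = 14.5
b_4 = 5
s_4 = 4.5
t_4 = 5.5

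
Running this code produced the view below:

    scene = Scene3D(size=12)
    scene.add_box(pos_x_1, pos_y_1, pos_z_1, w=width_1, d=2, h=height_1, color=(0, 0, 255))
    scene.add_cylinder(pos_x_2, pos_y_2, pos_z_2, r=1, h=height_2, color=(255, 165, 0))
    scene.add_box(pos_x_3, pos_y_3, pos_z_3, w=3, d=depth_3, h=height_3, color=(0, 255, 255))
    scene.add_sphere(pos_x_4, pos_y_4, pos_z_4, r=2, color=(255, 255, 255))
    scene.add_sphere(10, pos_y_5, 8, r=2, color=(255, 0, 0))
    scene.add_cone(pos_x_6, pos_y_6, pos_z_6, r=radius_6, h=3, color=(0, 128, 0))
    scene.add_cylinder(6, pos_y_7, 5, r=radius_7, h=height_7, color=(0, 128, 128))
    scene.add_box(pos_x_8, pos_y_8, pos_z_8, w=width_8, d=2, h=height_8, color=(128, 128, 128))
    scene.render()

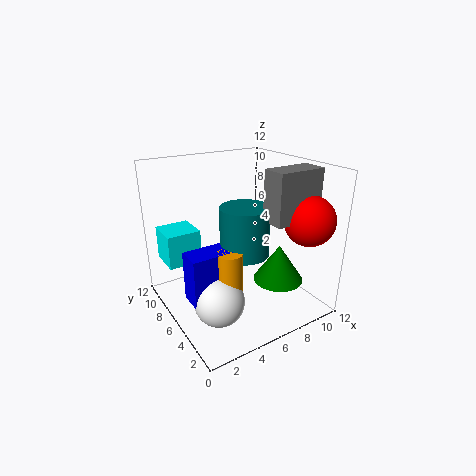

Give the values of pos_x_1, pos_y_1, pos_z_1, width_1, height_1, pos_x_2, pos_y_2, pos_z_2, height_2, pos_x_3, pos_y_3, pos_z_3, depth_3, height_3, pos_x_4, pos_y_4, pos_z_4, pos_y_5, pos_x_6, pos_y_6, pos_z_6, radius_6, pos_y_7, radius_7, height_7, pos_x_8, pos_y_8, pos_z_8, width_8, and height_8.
pos_x_1 = 1; pos_y_1 = 4; pos_z_1 = 2; width_1 = 4; height_1 = 4; pos_x_2 = 4; pos_y_2 = 4; pos_z_2 = 2; height_2 = 4; pos_x_3 = 1; pos_y_3 = 9; pos_z_3 = 3; depth_3 = 3; height_3 = 3; pos_x_4 = 3; pos_y_4 = 4; pos_z_4 = 2; pos_y_5 = 2; pos_x_6 = 8; pos_y_6 = 3; pos_z_6 = 3; radius_6 = 2; pos_y_7 = 5; radius_7 = 2; height_7 = 4; pos_x_8 = 7; pos_y_8 = 2; pos_z_8 = 8; width_8 = 4; height_8 = 4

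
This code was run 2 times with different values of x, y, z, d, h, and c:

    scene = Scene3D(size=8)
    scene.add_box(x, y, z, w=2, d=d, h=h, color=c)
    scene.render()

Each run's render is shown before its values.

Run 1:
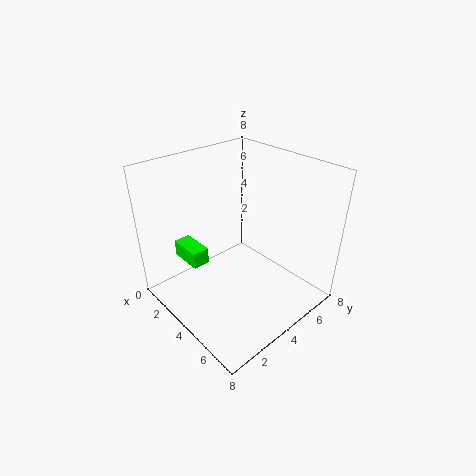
x = 0.5; y = 2; z = 2; d = 1; h = 1; c = 'lime'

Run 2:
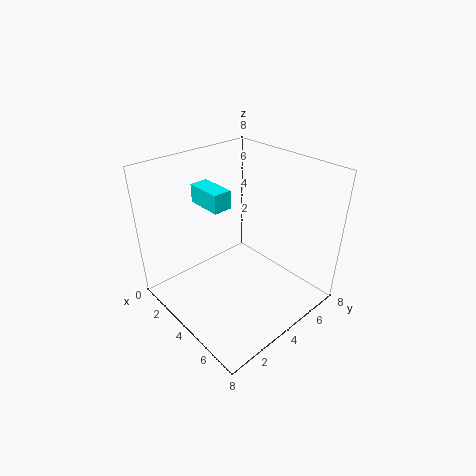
x = 2; y = 2.5; z = 6; d = 1; h = 1; c = 'cyan'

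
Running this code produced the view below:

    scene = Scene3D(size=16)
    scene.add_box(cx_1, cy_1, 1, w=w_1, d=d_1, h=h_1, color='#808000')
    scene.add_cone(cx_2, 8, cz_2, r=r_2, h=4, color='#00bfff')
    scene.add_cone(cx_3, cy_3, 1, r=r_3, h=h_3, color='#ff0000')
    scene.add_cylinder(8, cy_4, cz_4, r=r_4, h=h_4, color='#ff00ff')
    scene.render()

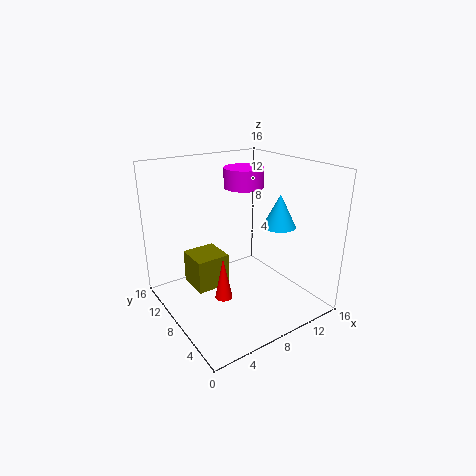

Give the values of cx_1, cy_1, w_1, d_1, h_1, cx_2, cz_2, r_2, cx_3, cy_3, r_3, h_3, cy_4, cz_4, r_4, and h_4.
cx_1 = 4
cy_1 = 10
w_1 = 4
d_1 = 4
h_1 = 4
cx_2 = 14
cz_2 = 8
r_2 = 2
cx_3 = 6
cy_3 = 8
r_3 = 1
h_3 = 5
cy_4 = 7
cz_4 = 14
r_4 = 2
h_4 = 2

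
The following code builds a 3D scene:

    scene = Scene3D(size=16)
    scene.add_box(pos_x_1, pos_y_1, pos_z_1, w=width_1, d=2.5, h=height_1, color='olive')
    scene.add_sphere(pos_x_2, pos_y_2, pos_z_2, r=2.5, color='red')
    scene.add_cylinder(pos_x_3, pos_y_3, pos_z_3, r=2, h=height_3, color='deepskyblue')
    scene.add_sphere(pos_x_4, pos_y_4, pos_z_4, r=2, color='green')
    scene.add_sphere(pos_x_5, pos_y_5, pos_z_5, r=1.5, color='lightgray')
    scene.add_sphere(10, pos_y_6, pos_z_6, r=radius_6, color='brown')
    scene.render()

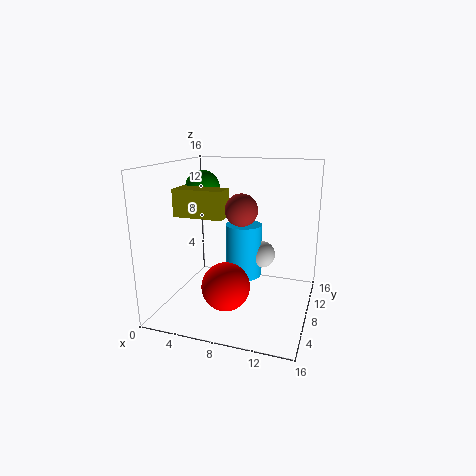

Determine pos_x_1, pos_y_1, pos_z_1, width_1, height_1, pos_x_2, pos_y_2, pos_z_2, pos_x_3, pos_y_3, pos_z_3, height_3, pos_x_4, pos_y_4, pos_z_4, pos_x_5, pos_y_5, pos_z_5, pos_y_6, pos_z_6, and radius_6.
pos_x_1 = 1.5
pos_y_1 = 5.5
pos_z_1 = 10.5
width_1 = 5.5
height_1 = 3
pos_x_2 = 8
pos_y_2 = 4
pos_z_2 = 4
pos_x_3 = 8.5
pos_y_3 = 8.5
pos_z_3 = 3.5
height_3 = 6
pos_x_4 = 3
pos_y_4 = 10
pos_z_4 = 13
pos_x_5 = 10.5
pos_y_5 = 9
pos_z_5 = 6
pos_y_6 = 3
pos_z_6 = 12.5
radius_6 = 1.5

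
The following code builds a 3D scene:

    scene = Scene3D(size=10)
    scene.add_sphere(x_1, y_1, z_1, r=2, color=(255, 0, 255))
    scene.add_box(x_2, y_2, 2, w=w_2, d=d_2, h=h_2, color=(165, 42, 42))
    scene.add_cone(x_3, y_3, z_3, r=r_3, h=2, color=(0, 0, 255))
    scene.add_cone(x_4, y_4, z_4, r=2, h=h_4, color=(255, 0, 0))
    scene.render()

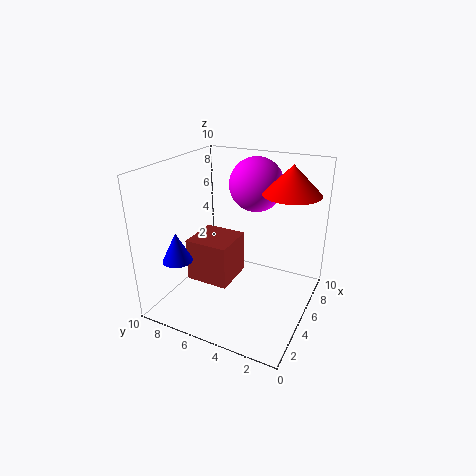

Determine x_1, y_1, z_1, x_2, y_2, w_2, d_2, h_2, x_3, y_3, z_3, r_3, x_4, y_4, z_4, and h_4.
x_1 = 8, y_1 = 5, z_1 = 8, x_2 = 3, y_2 = 5, w_2 = 3, d_2 = 3, h_2 = 3, x_3 = 2, y_3 = 8, z_3 = 4, r_3 = 1, x_4 = 7, y_4 = 2, z_4 = 8, h_4 = 2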